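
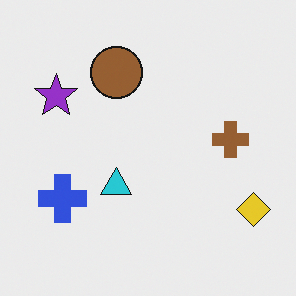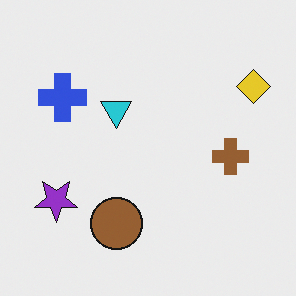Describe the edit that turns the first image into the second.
The second image is the first flipped vertically (top ↔ bottom).

The brown circle is in the top of the first image and the bottom of the second — shapes on opposite sides of the horizontal midline have swapped in a mirror flip.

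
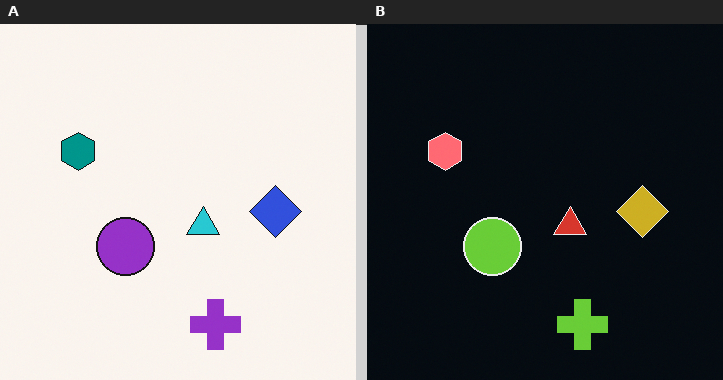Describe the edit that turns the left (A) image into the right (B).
The image was color-inverted (negative).

The light background has become dark and every shape's color is its complement — a photographic negative.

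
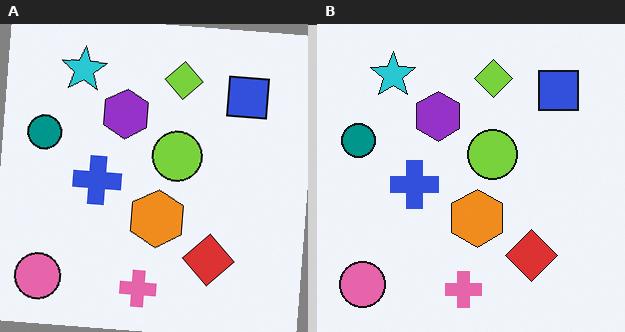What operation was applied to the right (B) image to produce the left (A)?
The image was rotated clockwise by a small amount.

Every shape is tilted by the same angle and the image corners show triangular fill wedges — a whole-image rotation by a non-right angle.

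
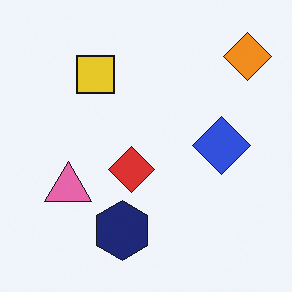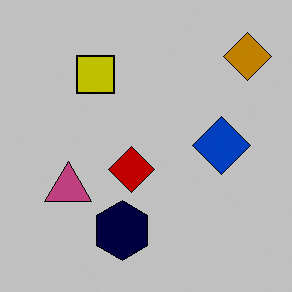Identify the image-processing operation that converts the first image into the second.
The image was heavily posterized to just a handful of flat colors.

Each flat color has snapped to a coarser quantized level — most visibly, the near-white background has dropped to a flat grey.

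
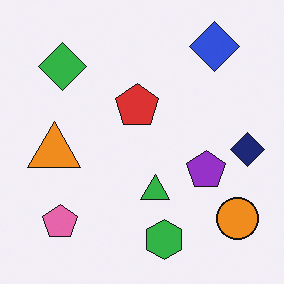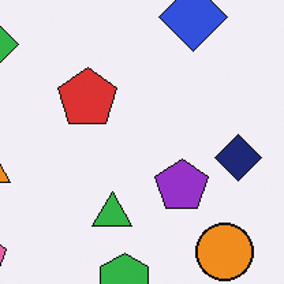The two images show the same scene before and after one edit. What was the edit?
The transformation is: cropped to a modestly smaller region and rescaled.

The visible shapes are larger and the field of view is narrower; shapes near the original edges may be partly or wholly outside the frame — a crop-and-rescale.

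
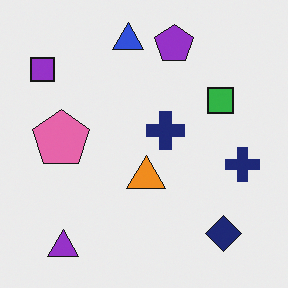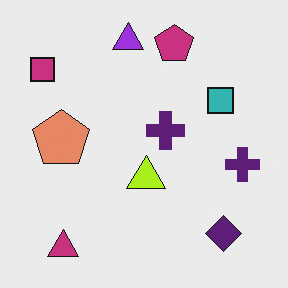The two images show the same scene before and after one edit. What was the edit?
It was hue-shifted by a small amount.

Every shape's color has rotated by the same amount around the hue wheel — a uniform hue shift.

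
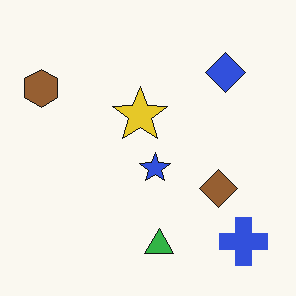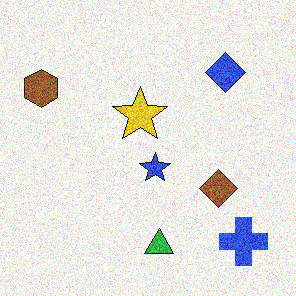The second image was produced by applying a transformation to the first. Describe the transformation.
The image was degraded with heavy additive noise.

Random speckle covers the whole image, including the flat background.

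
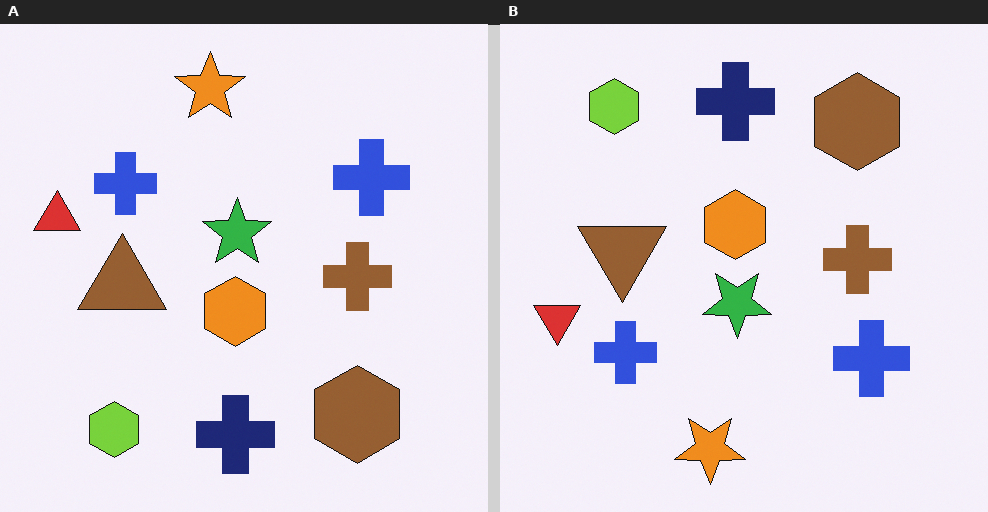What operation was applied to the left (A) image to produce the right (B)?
Flipped vertically (top ↔ bottom).

The orange star is in the top of the left (A) image and the bottom of the right (B) — shapes on opposite sides of the horizontal midline have swapped in a mirror flip.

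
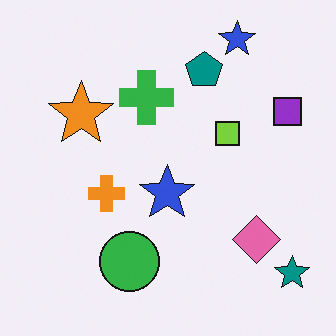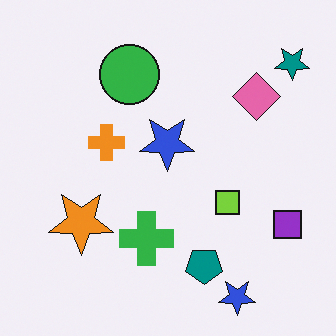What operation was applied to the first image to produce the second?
It was flipped vertically (top ↔ bottom).

The teal star is in the bottom-right of the first image and the top-right of the second — shapes on opposite sides of the horizontal midline have swapped in a mirror flip.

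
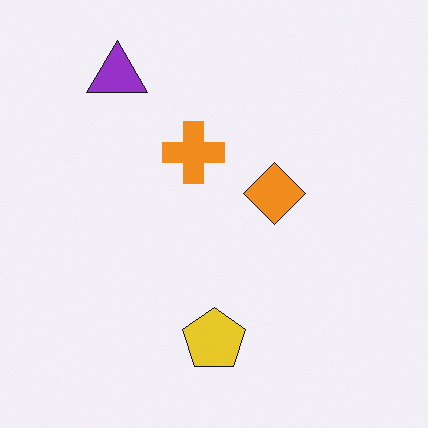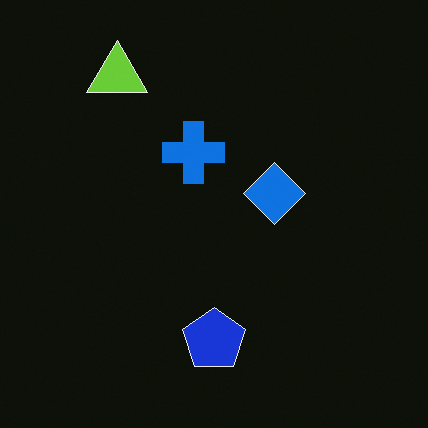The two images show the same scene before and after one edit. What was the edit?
The image was color-inverted (negative).

The light background has become dark and every shape's color is its complement — a photographic negative.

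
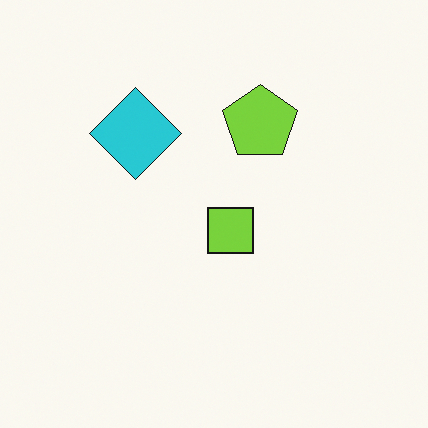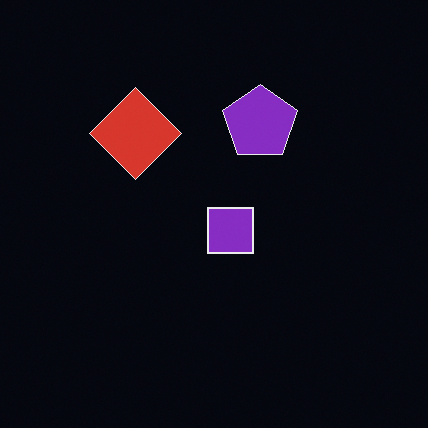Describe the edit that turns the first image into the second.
This is the original image color-inverted (negative).

The light background has become dark and every shape's color is its complement — a photographic negative.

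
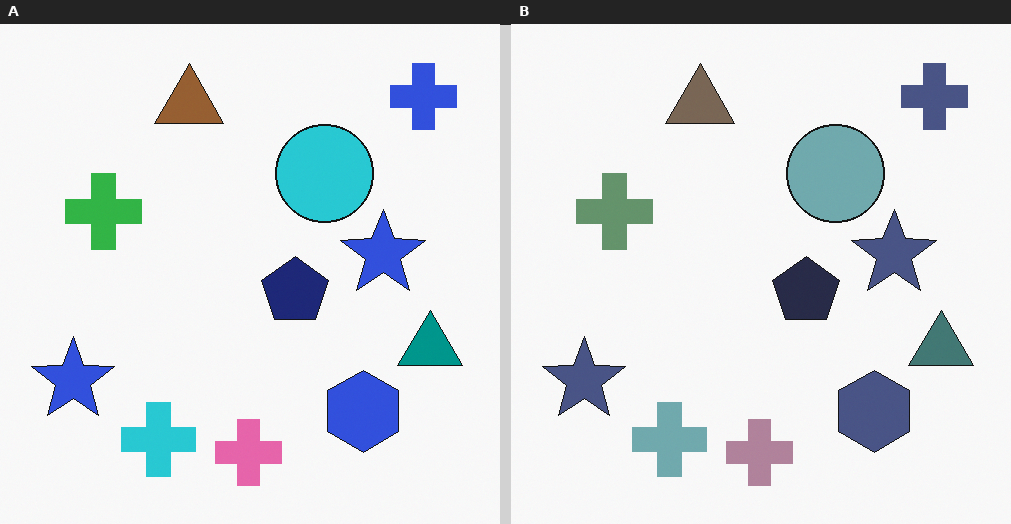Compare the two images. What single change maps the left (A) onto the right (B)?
The transformation is: made much more muted (saturation change).

All colors are more muted and greyish — a global saturation change.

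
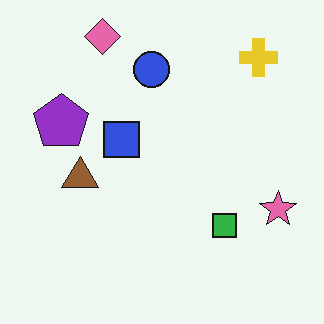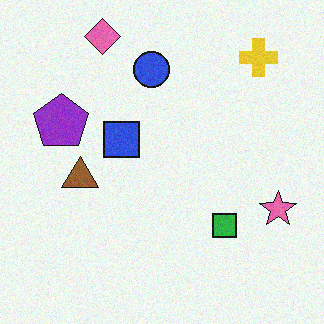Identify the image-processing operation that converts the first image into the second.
The image was degraded with light additive noise.

Random speckle covers the whole image, including the flat background.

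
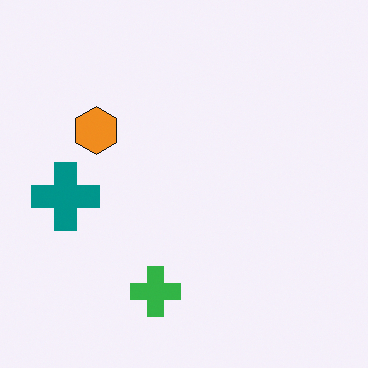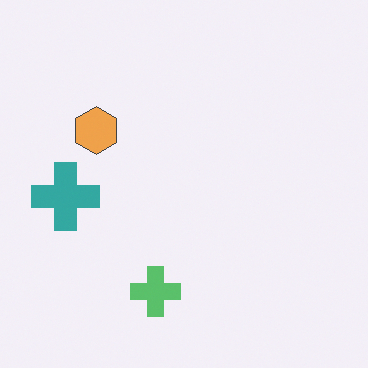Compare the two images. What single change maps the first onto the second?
It was given slightly reduced contrast.

Tones are pushed toward mid-grey across the whole image — a global contrast change.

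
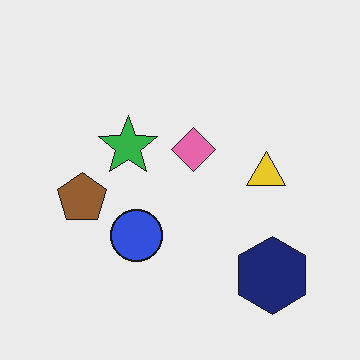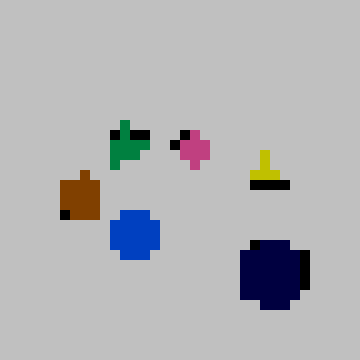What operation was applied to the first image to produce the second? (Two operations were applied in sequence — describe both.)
Heavily pixelated into large blocks, then heavily posterized to just a handful of flat colors.

Shapes are reduced to large square blocks; fine edges and outlines are lost — a downscale-then-upscale (mosaic) effect. Each flat color has snapped to a coarser quantized level — most visibly, the near-white background has dropped to a flat grey.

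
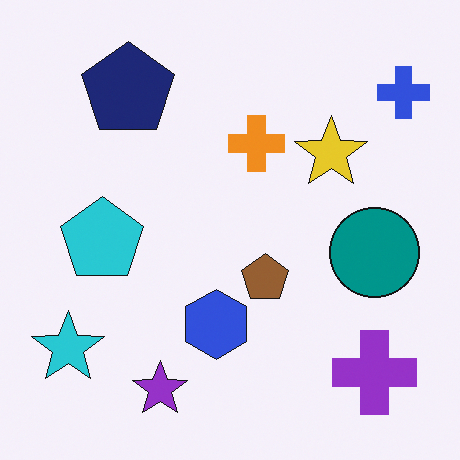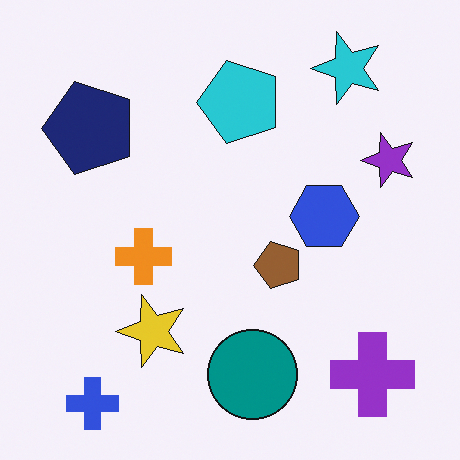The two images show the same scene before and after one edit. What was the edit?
The image was transposed (reflected across the top-left ↔ bottom-right diagonal).

Shapes have swapped their row and column positions — what was in the top-right is now in the bottom-left — a diagonal reflection.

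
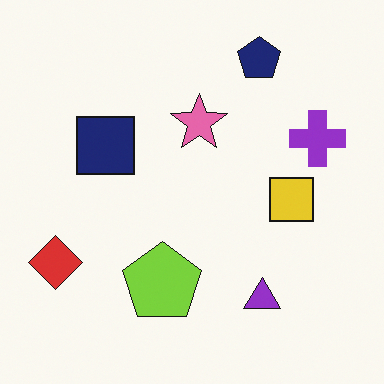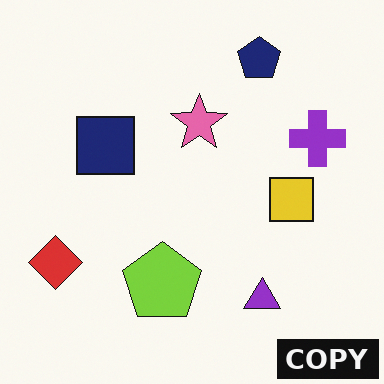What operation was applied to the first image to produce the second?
It was watermarked with the text "COPY" in the lower-right corner.

A dark label reading "COPY" appears in the lower-right corner.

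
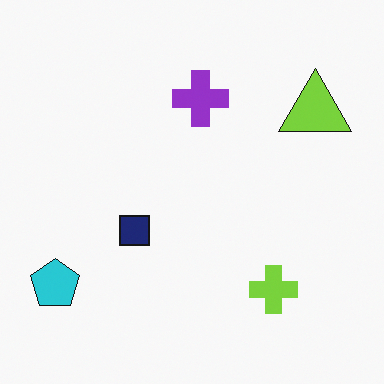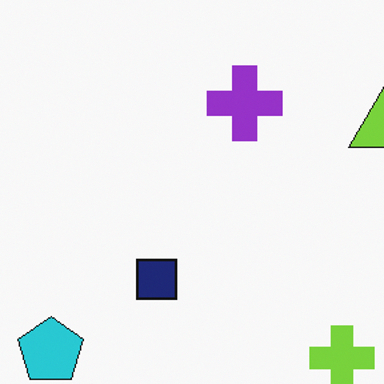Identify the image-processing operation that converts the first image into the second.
The second image is the first cropped to a modestly smaller region and rescaled.

The visible shapes are larger and the field of view is narrower; shapes near the original edges may be partly or wholly outside the frame — a crop-and-rescale.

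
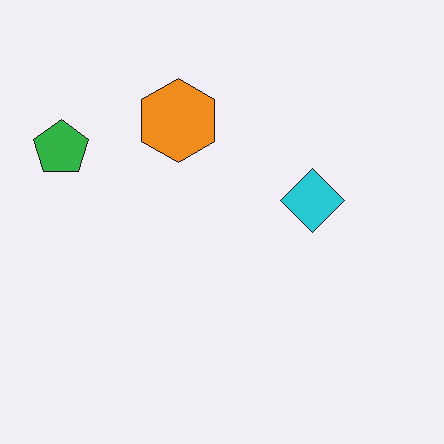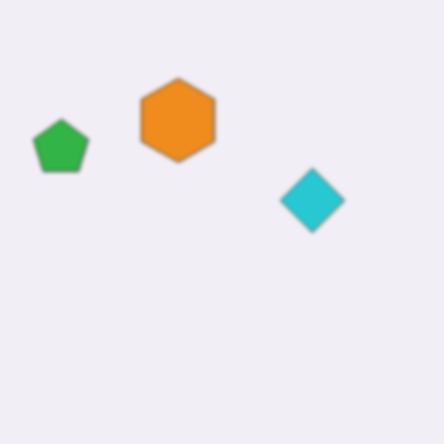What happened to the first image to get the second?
This is the original image lightly blurred.

Shape edges and outlines are uniformly softened across the whole image.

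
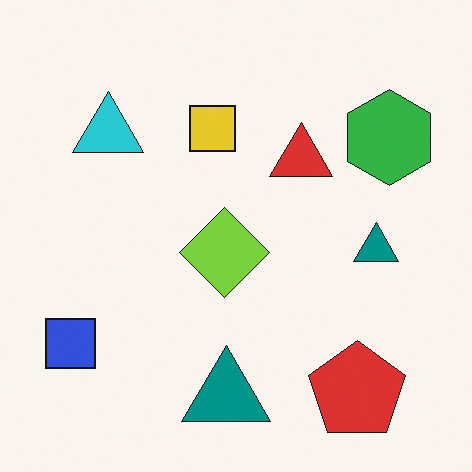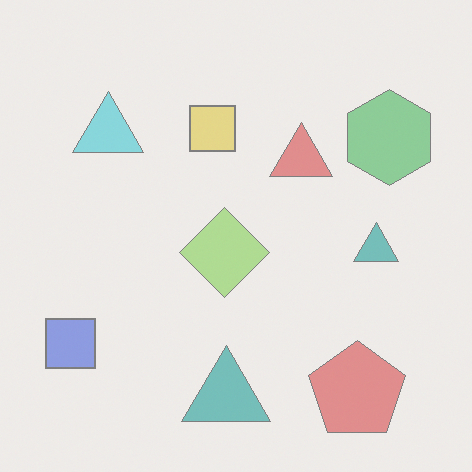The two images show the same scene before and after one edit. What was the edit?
Washed out (contrast reduced).

Tones are pushed toward mid-grey across the whole image — a global contrast change.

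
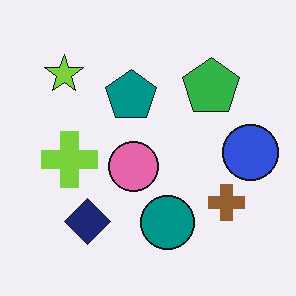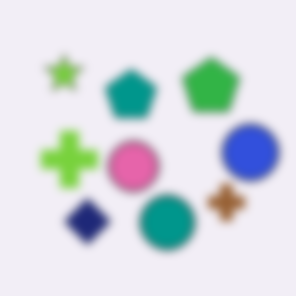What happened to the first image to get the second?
The second image is the first moderately blurred.

Shape edges and outlines are uniformly softened across the whole image.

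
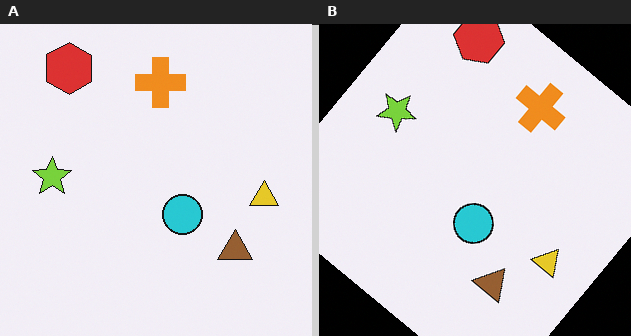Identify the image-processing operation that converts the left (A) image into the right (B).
The transformation is: rotated clockwise by a large amount — several tens of degrees.

Every shape is tilted by the same angle and the image corners show triangular fill wedges — a whole-image rotation by a non-right angle.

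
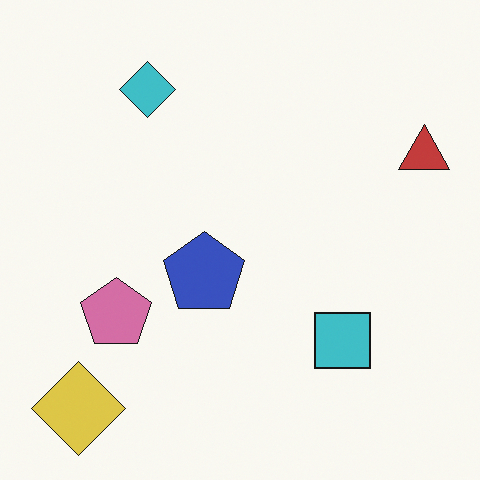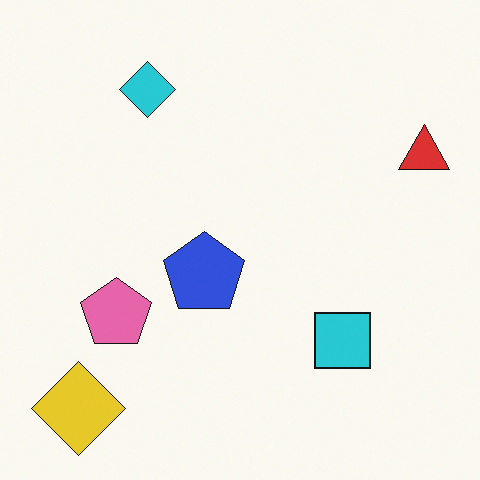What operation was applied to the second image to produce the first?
The transformation is: slightly desaturated.

All colors are more muted and greyish — a global saturation change.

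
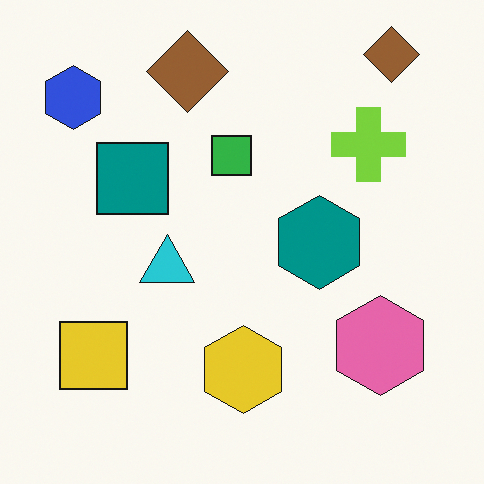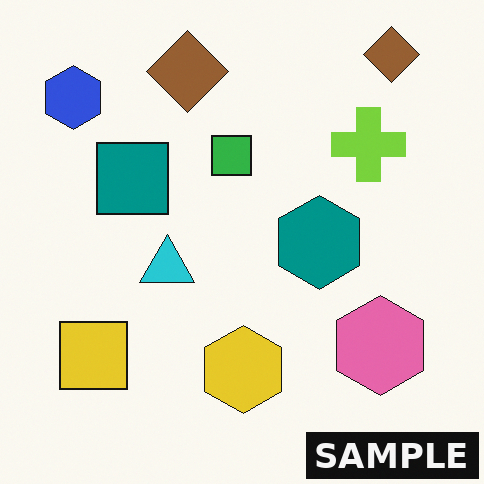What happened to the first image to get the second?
The image was watermarked with the text "SAMPLE" in the lower-right corner.

A dark label reading "SAMPLE" appears in the lower-right corner.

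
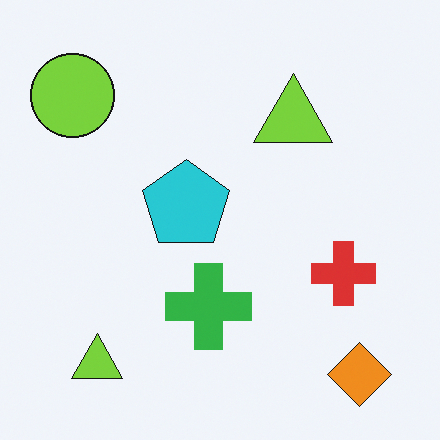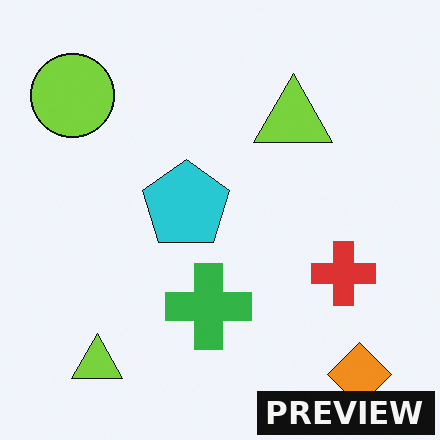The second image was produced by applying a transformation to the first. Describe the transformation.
Watermarked with the text "PREVIEW" in the lower-right corner.

A dark label reading "PREVIEW" appears in the lower-right corner.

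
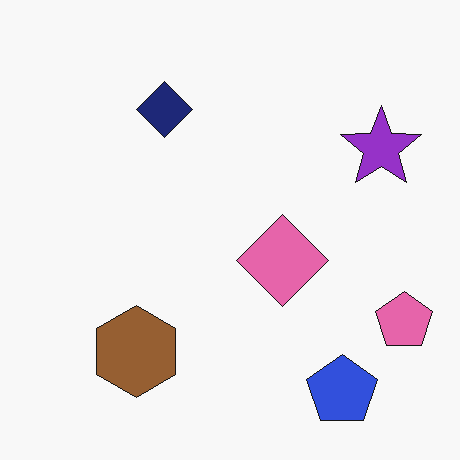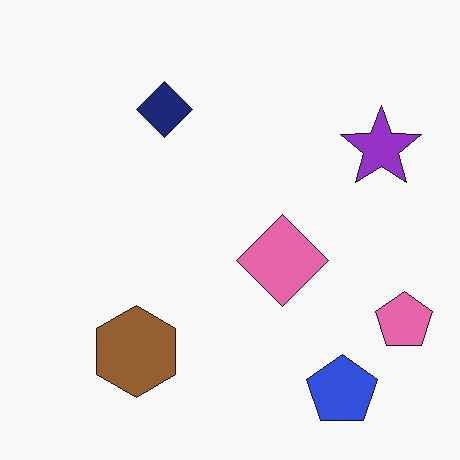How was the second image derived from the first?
The second image is the first given moderate JPEG compression.

Blocky 8×8 compression artifacts appear around shape edges and the flat background shows ringing — characteristic JPEG degradation.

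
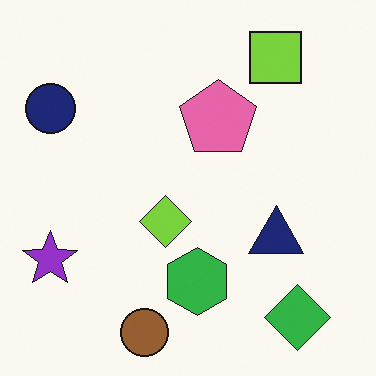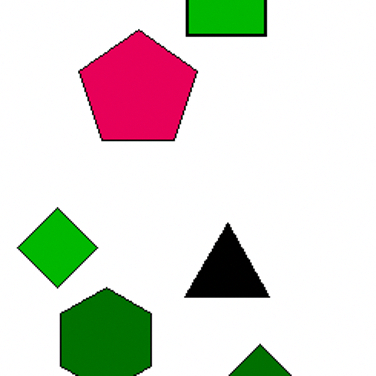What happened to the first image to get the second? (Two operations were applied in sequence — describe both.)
This is the original image boosted in contrast, then cropped slightly and scaled back up.

Tones are pushed away from mid-grey across the whole image — a global contrast change. The visible shapes are larger and the field of view is narrower; shapes near the original edges may be partly or wholly outside the frame — a crop-and-rescale.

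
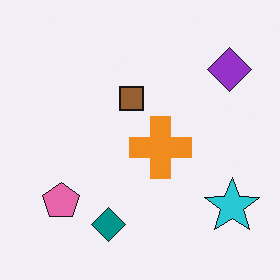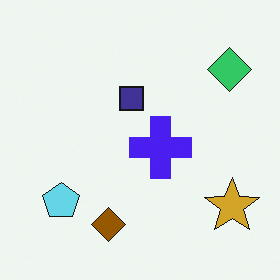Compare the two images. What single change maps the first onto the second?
The image was hue-shifted by a large amount.

Every shape's color has rotated by the same amount around the hue wheel — a uniform hue shift.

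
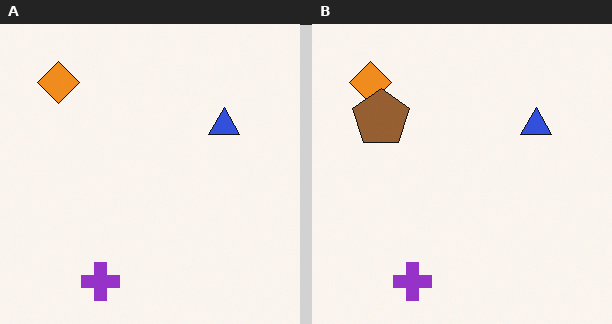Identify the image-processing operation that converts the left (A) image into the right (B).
Overlaid with an additional brown pentagon.

A brown pentagon appears in the right (B) image that is absent from the left (A).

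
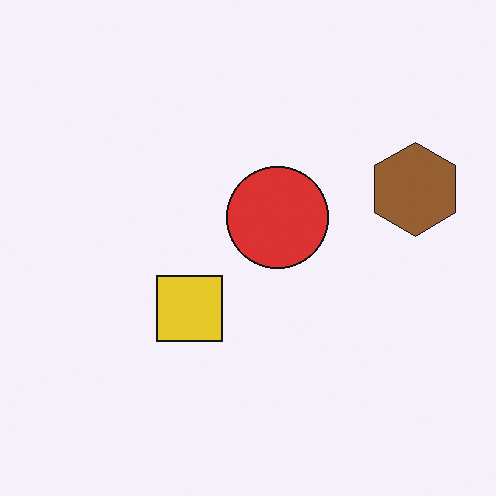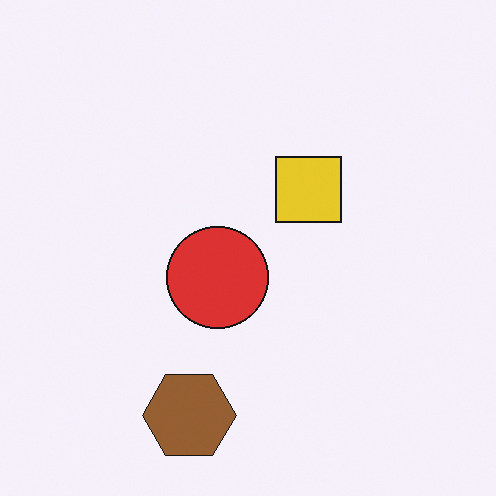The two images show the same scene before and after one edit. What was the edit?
This is the original image transposed (reflected across the top-left ↔ bottom-right diagonal).

Shapes have swapped their row and column positions — what was in the top-right is now in the bottom-left — a diagonal reflection.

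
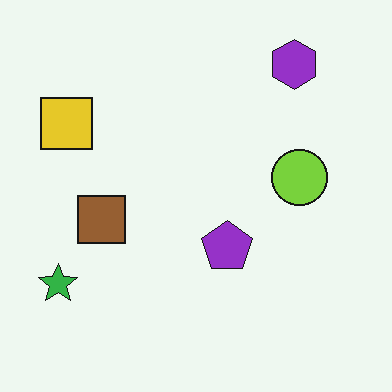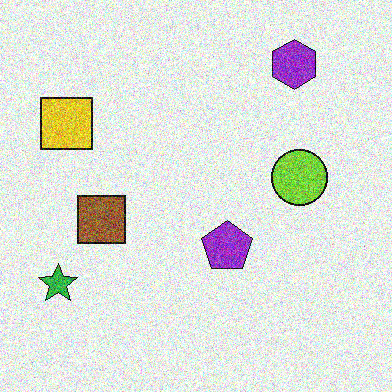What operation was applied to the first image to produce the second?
The second image is the first degraded with a thick layer of grain.

Random speckle covers the whole image, including the flat background.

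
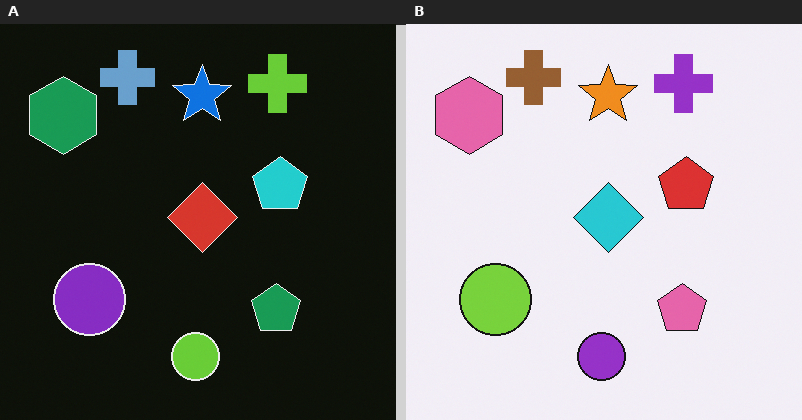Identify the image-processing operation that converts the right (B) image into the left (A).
The transformation is: color-inverted (negative).

The light background has become dark and every shape's color is its complement — a photographic negative.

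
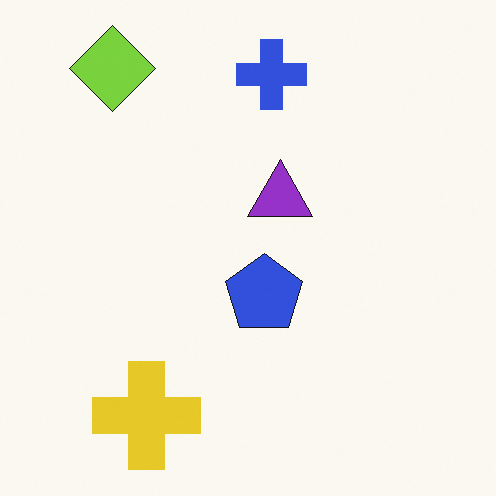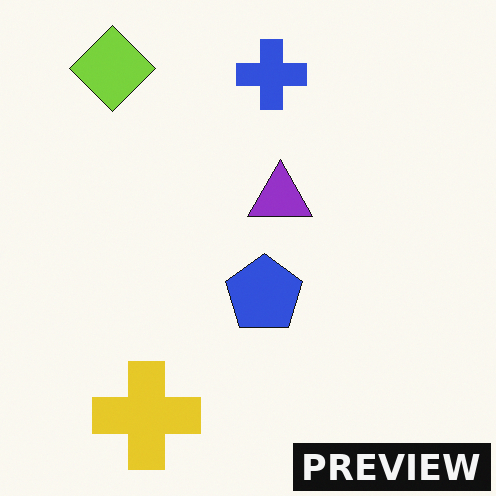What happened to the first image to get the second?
The transformation is: watermarked with the text "PREVIEW" in the lower-right corner.

A dark label reading "PREVIEW" appears in the lower-right corner.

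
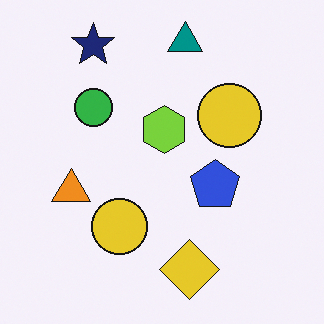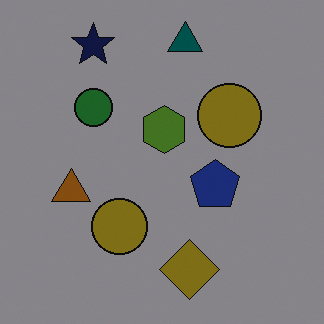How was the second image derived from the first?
The second image is the first noticeably darkened.

Every pixel — background and shapes alike — is uniformly darkened.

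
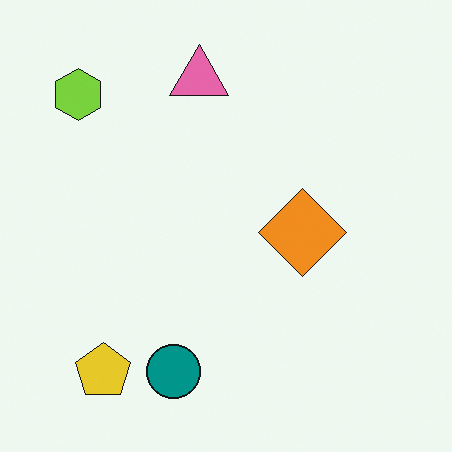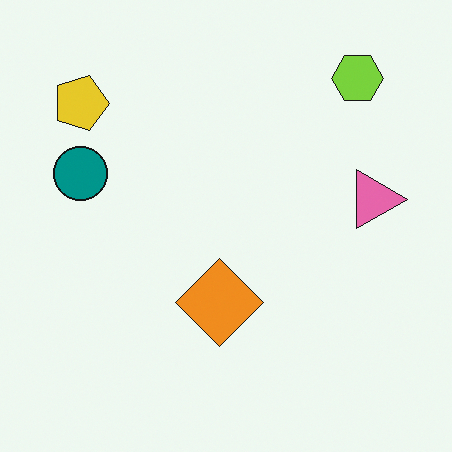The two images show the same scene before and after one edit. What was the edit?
The transformation is: rotated 90° clockwise.

The lime hexagon sits in the top-left of the first image and the top-right of the second — consistent with a whole-image 90° clockwise rotation.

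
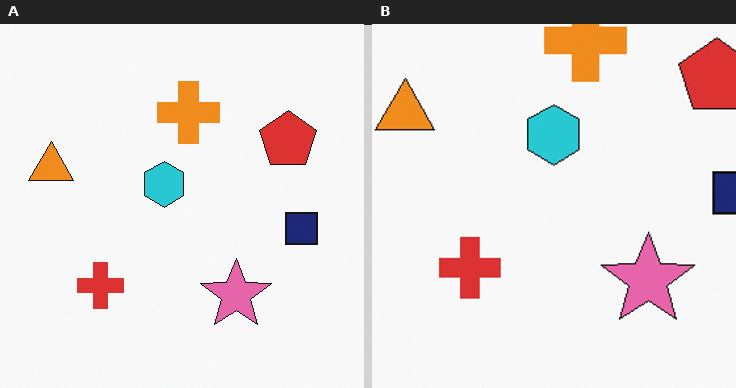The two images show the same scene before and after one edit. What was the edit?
The transformation is: cropped slightly and scaled back up.

The visible shapes are larger and the field of view is narrower; shapes near the original edges may be partly or wholly outside the frame — a crop-and-rescale.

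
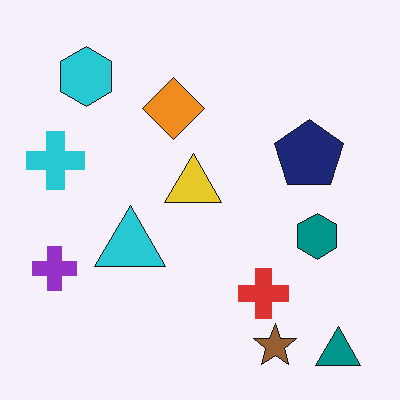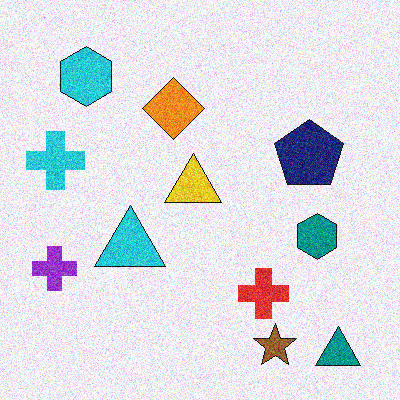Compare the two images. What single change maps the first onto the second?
The image was degraded with moderate additive noise.

Random speckle covers the whole image, including the flat background.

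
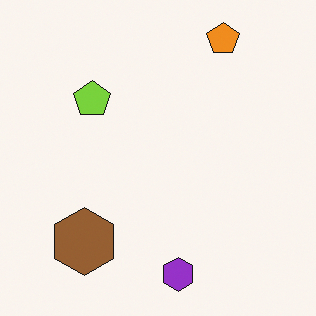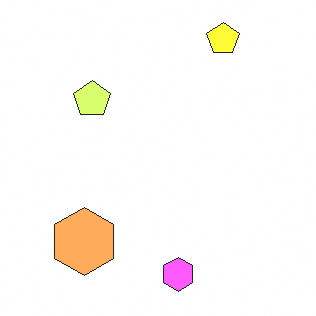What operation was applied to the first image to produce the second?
Brightened a lot.

Every pixel — background and shapes alike — is uniformly brightened.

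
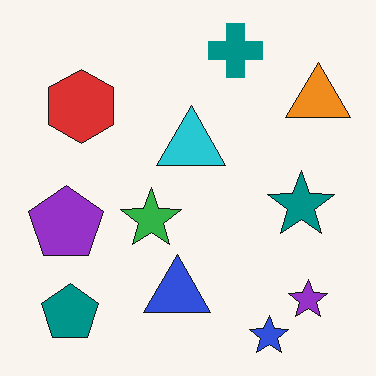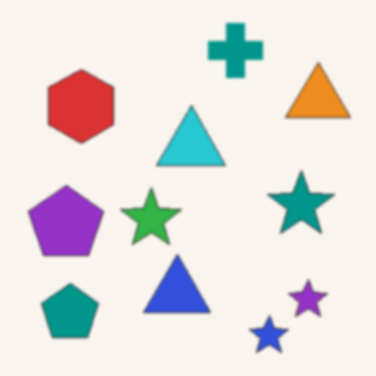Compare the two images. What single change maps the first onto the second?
Lightly blurred.

Shape edges and outlines are uniformly softened across the whole image.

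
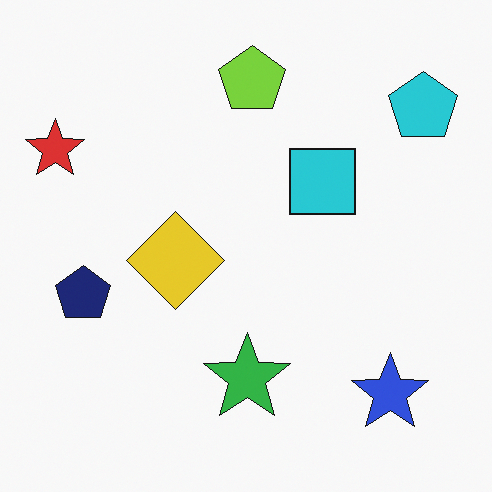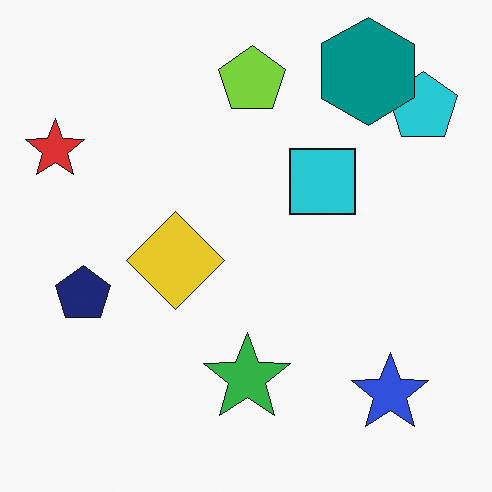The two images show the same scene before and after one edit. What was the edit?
The transformation is: overlaid with an additional teal hexagon.

A teal hexagon appears in the second image that is absent from the first.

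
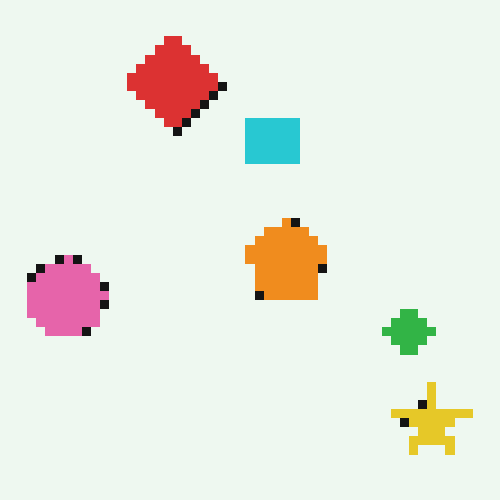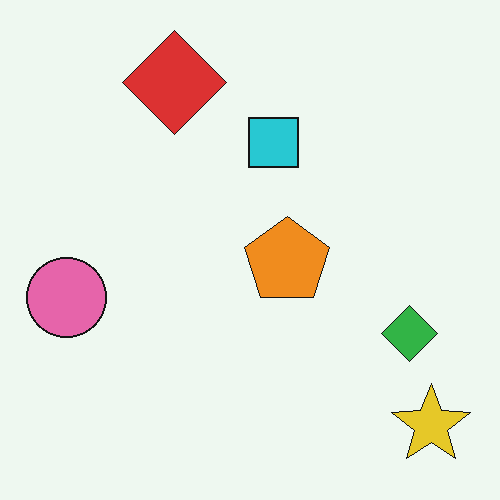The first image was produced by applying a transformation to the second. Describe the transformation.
The transformation is: heavily pixelated into large blocks.

Shapes are reduced to large square blocks; fine edges and outlines are lost — a downscale-then-upscale (mosaic) effect.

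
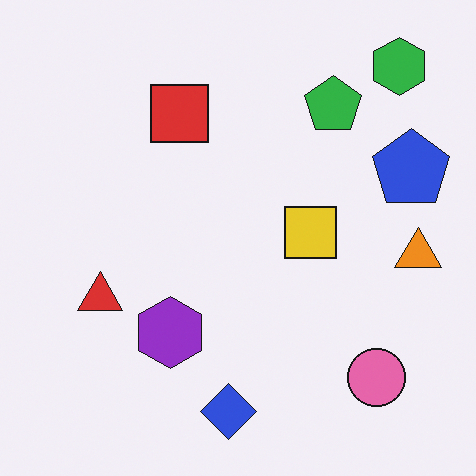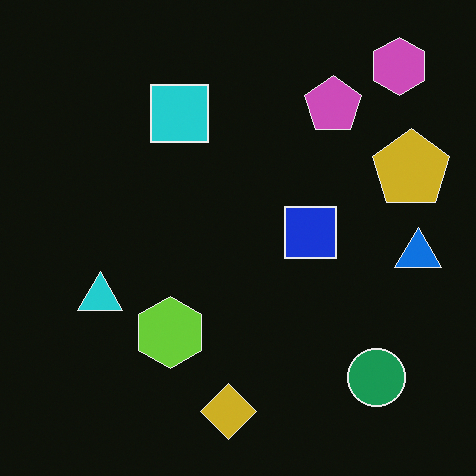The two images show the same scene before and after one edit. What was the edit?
Color-inverted (negative).

The light background has become dark and every shape's color is its complement — a photographic negative.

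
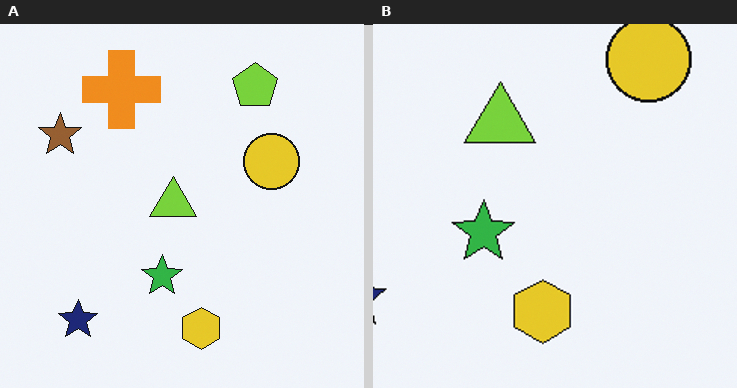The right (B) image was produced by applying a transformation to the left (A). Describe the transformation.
This is the original image cropped slightly and scaled back up.

The visible shapes are larger and the field of view is narrower; shapes near the original edges may be partly or wholly outside the frame — a crop-and-rescale.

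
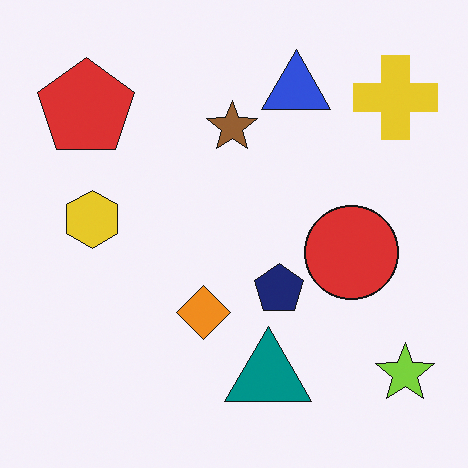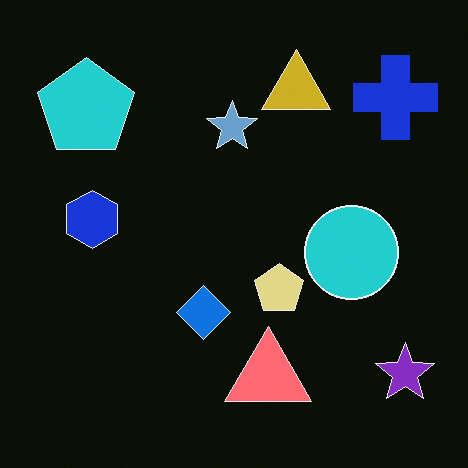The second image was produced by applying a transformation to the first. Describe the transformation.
The image was color-inverted (negative).

The light background has become dark and every shape's color is its complement — a photographic negative.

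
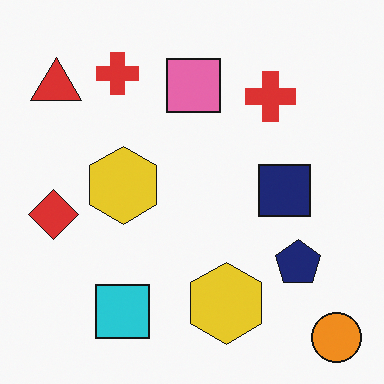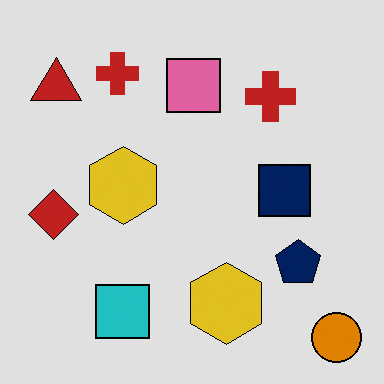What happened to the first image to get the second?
This is the original image posterized to a reduced palette.

Each flat color has snapped to a coarser quantized level — most visibly, the near-white background has dropped to a flat grey.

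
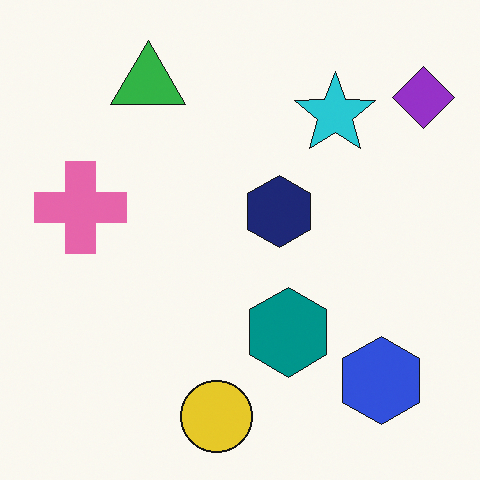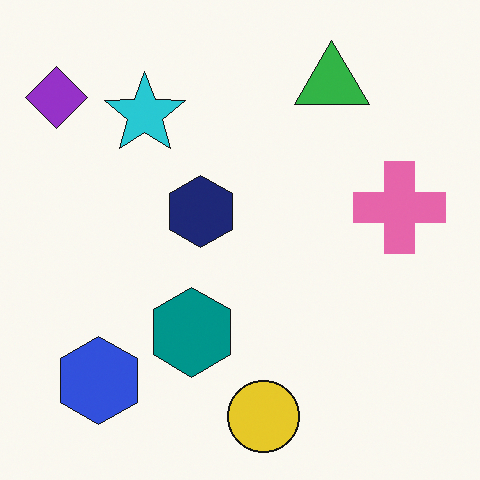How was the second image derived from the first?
Flipped horizontally (left ↔ right).

The purple diamond is in the top-right of the first image and the top-left of the second — shapes on opposite sides of the vertical midline have swapped in a mirror flip.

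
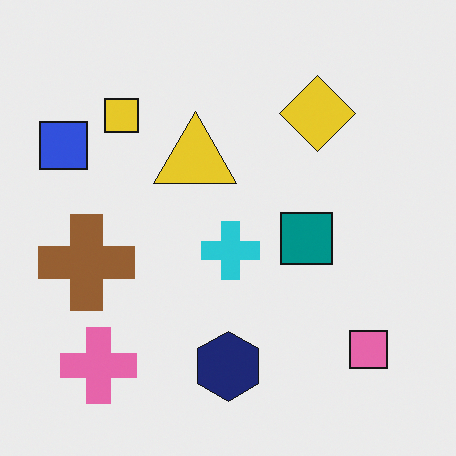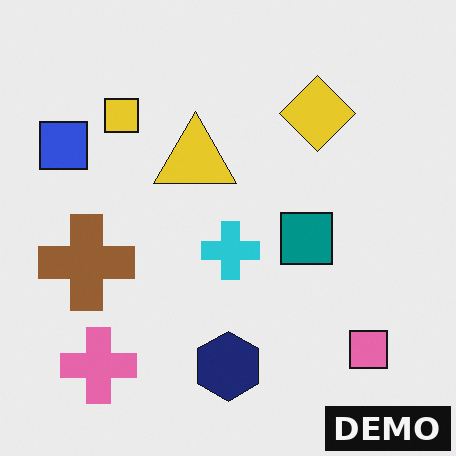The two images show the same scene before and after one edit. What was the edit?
This is the original image watermarked with the text "DEMO" in the lower-right corner.

A dark label reading "DEMO" appears in the lower-right corner.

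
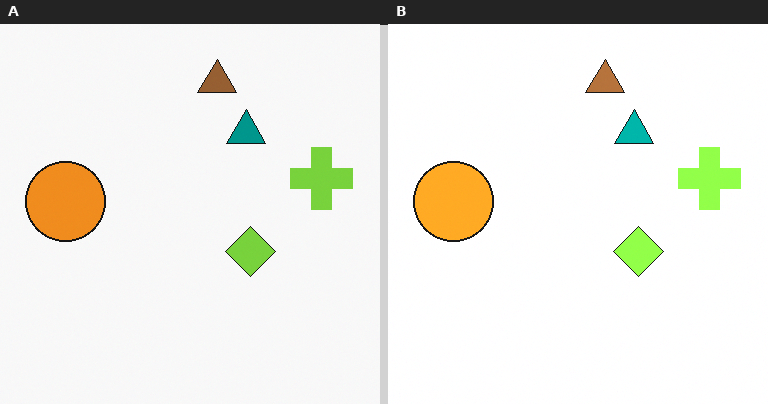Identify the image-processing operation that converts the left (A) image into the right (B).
Slightly brightened.

Every pixel — background and shapes alike — is uniformly brightened.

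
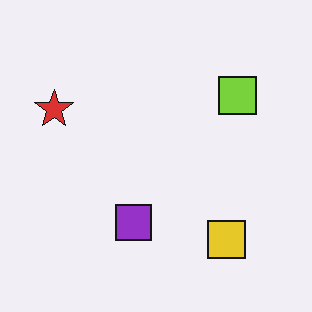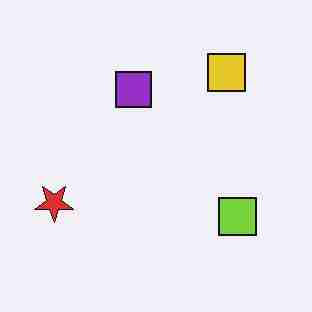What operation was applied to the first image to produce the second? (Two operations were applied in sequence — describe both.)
It was flipped vertically (top ↔ bottom), then heavily JPEG-compressed with obvious blocking artifacts.

The yellow square is in the bottom-right of the first image and the top-right of the second — shapes on opposite sides of the horizontal midline have swapped in a mirror flip. Blocky 8×8 compression artifacts appear around shape edges and the flat background shows ringing — characteristic JPEG degradation.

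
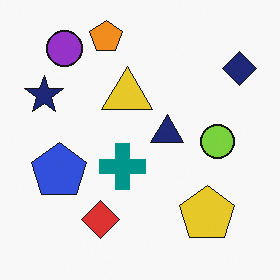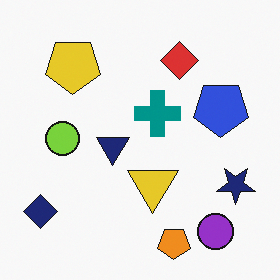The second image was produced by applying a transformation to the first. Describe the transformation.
The transformation is: rotated 180°.

The navy diamond sits in the top-right of the first image and the bottom-left of the second — consistent with a whole-image 180° rotation.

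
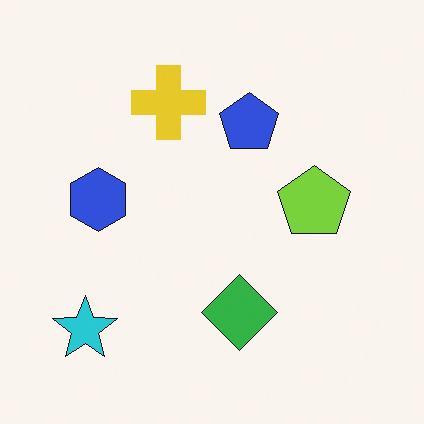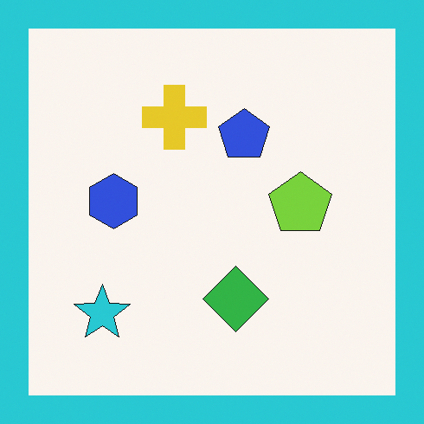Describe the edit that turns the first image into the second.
The image was framed with a cyan border.

A solid cyan frame runs around the edge of the second image, with the content slightly shrunk inside it.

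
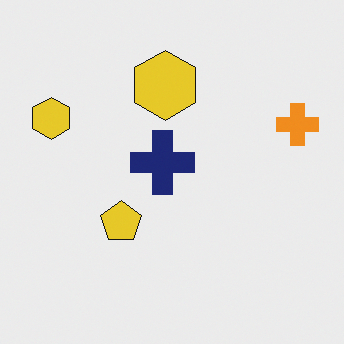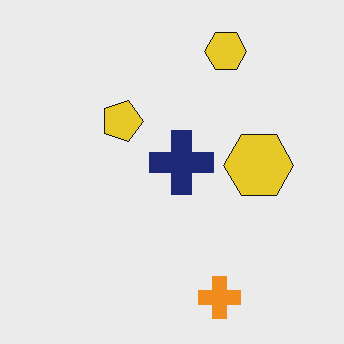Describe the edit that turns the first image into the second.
It was rotated 90° clockwise.

The orange cross sits in the right of the first image and the bottom of the second — consistent with a whole-image 90° clockwise rotation.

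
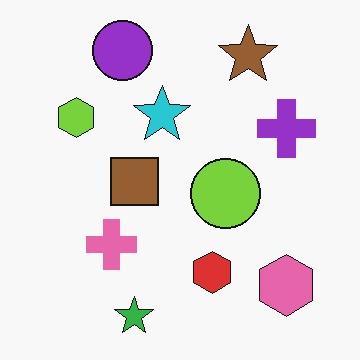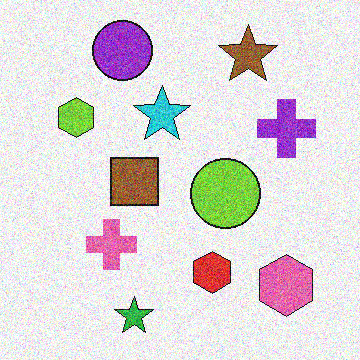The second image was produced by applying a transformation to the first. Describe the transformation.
This is the original image degraded with a thick layer of grain.

Random speckle covers the whole image, including the flat background.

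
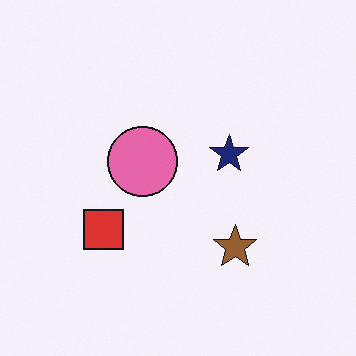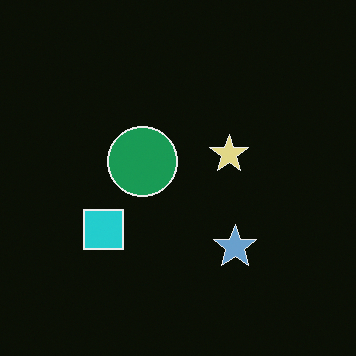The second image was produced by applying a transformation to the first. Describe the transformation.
Color-inverted (negative).

The light background has become dark and every shape's color is its complement — a photographic negative.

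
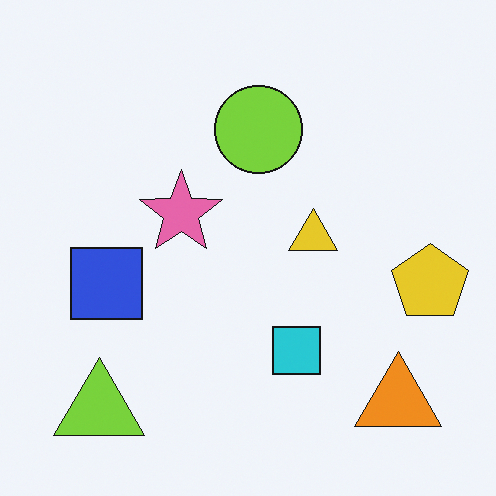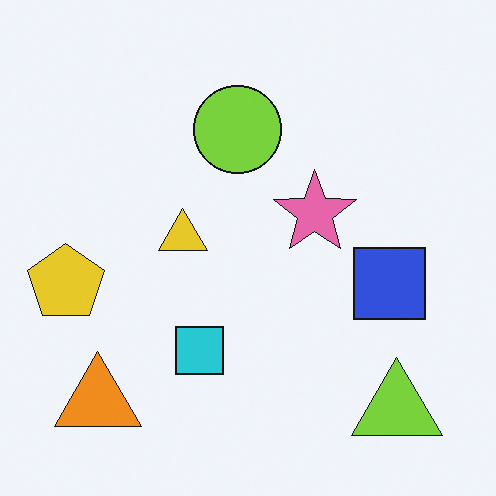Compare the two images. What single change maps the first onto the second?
Flipped horizontally (left ↔ right).

The yellow pentagon is in the right of the first image and the left of the second — shapes on opposite sides of the vertical midline have swapped in a mirror flip.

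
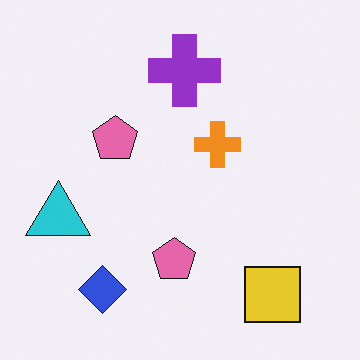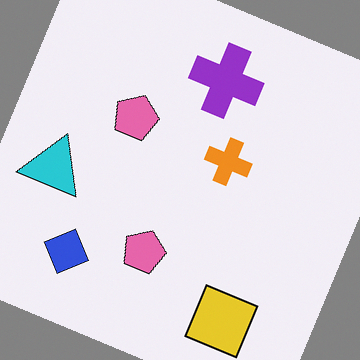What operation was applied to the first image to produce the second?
The transformation is: rotated clockwise by a clearly visible amount.

Every shape is tilted by the same angle and the image corners show triangular fill wedges — a whole-image rotation by a non-right angle.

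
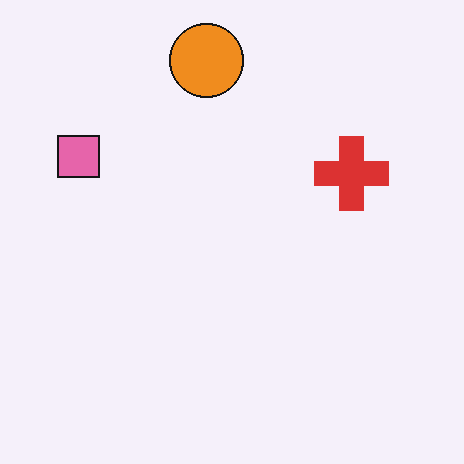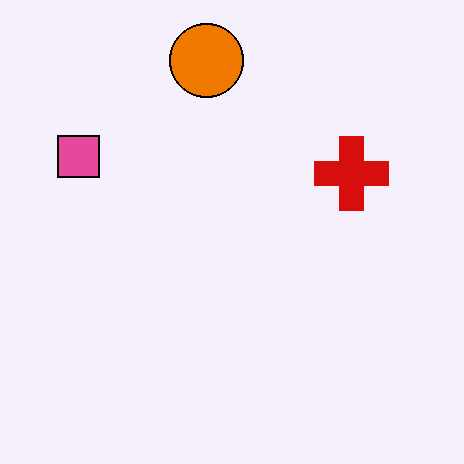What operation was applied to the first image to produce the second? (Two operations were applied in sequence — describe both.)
It was given slightly increased contrast, then given moderate JPEG compression.

Tones are pushed away from mid-grey across the whole image — a global contrast change. Blocky 8×8 compression artifacts appear around shape edges and the flat background shows ringing — characteristic JPEG degradation.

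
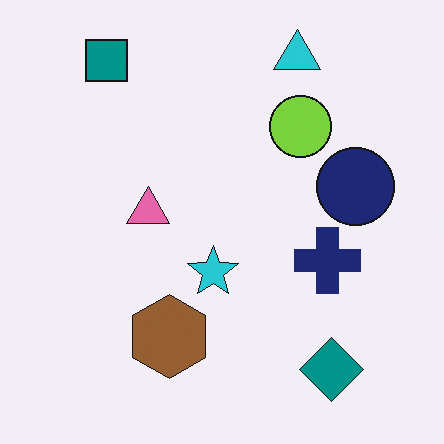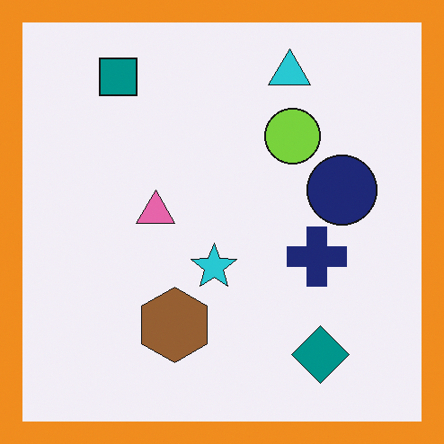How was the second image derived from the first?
Framed with a orange border.

A solid orange frame runs around the edge of the second image, with the content slightly shrunk inside it.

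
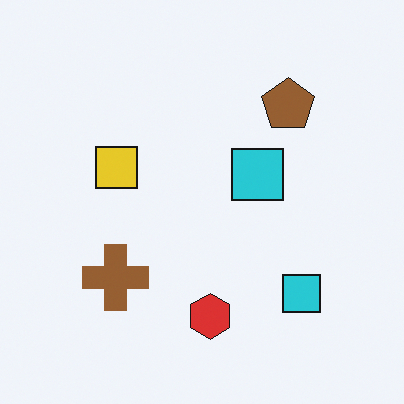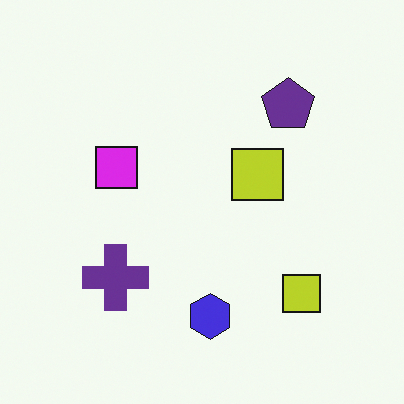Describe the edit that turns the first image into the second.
This is the original image hue-shifted through roughly half the color wheel.

Every shape's color has rotated by the same amount around the hue wheel — a uniform hue shift.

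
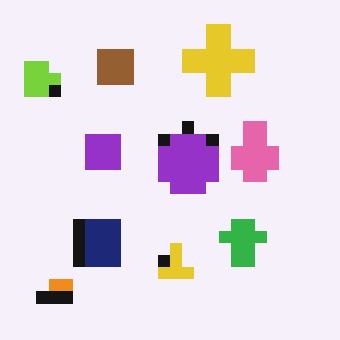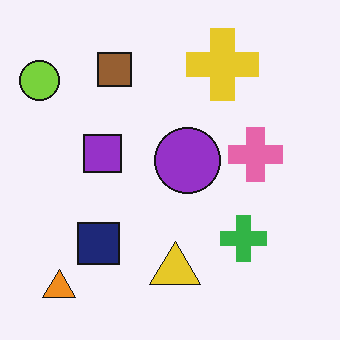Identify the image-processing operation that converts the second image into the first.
It was heavily pixelated into large blocks.

Shapes are reduced to large square blocks; fine edges and outlines are lost — a downscale-then-upscale (mosaic) effect.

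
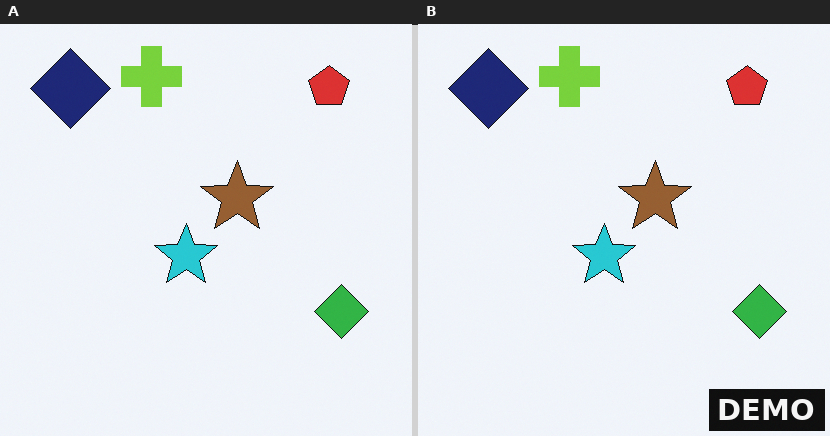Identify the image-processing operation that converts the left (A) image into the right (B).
This is the original image watermarked with the text "DEMO" in the lower-right corner.

A dark label reading "DEMO" appears in the lower-right corner.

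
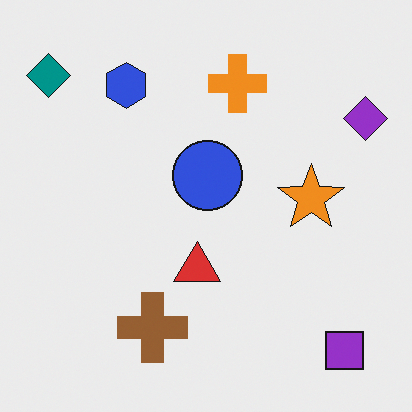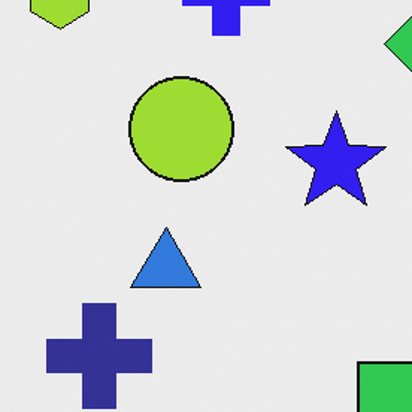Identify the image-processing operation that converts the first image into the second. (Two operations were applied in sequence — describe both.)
The image was hue-shifted through roughly half the color wheel, then cropped to a modestly smaller region and rescaled.

Every shape's color has rotated by the same amount around the hue wheel — a uniform hue shift. The visible shapes are larger and the field of view is narrower; shapes near the original edges may be partly or wholly outside the frame — a crop-and-rescale.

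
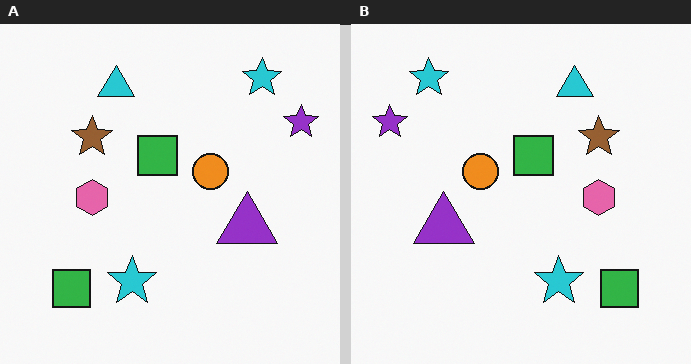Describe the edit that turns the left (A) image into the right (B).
The right (B) image is the left (A) flipped horizontally (left ↔ right).

The purple star is in the top-right of the left (A) image and the top-left of the right (B) — shapes on opposite sides of the vertical midline have swapped in a mirror flip.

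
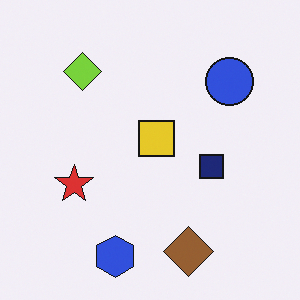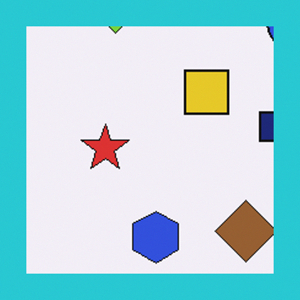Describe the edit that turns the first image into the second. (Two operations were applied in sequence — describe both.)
The transformation is: cropped slightly and scaled back up, then framed with a cyan border.

The visible shapes are larger and the field of view is narrower; shapes near the original edges may be partly or wholly outside the frame — a crop-and-rescale. A solid cyan frame runs around the edge of the second image, with the content slightly shrunk inside it.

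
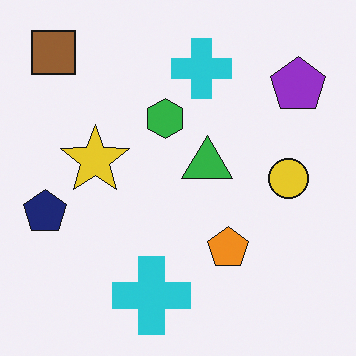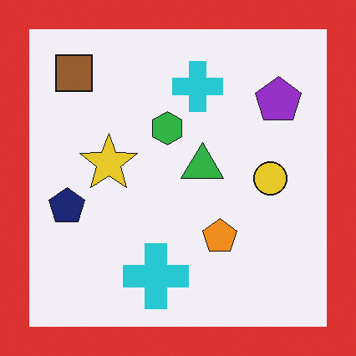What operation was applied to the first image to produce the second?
Framed with a red border.

A solid red frame runs around the edge of the second image, with the content slightly shrunk inside it.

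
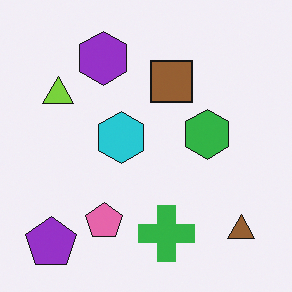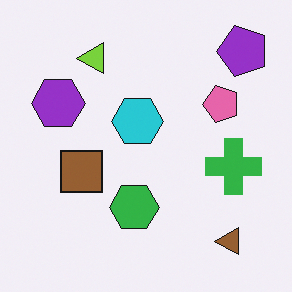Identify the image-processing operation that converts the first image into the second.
It was transposed (reflected across the top-left ↔ bottom-right diagonal).

Shapes have swapped their row and column positions — what was in the top-right is now in the bottom-left — a diagonal reflection.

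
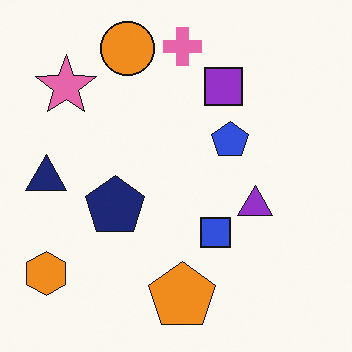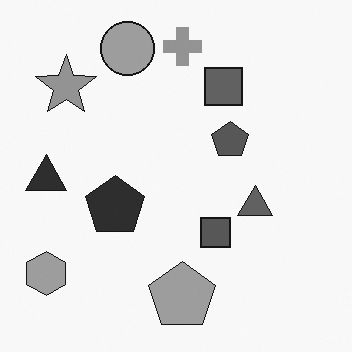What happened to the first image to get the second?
The image was converted to grayscale.

All color is removed — every shape is now a shade of grey.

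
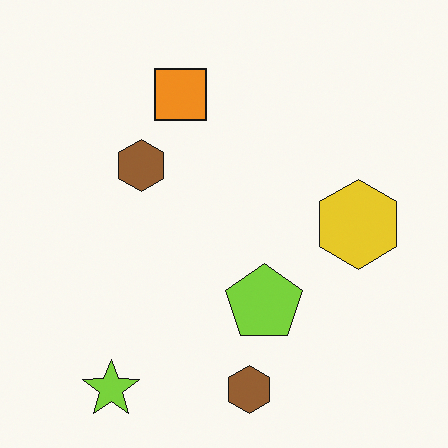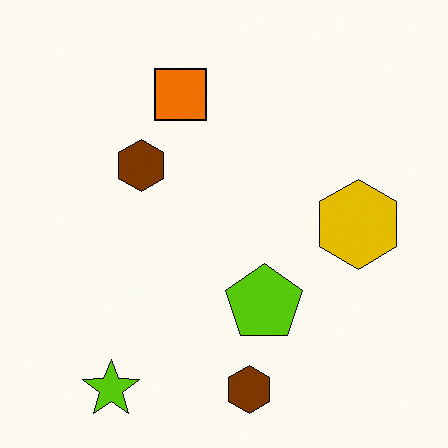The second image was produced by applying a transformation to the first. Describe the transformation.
Given slightly increased contrast.

Tones are pushed away from mid-grey across the whole image — a global contrast change.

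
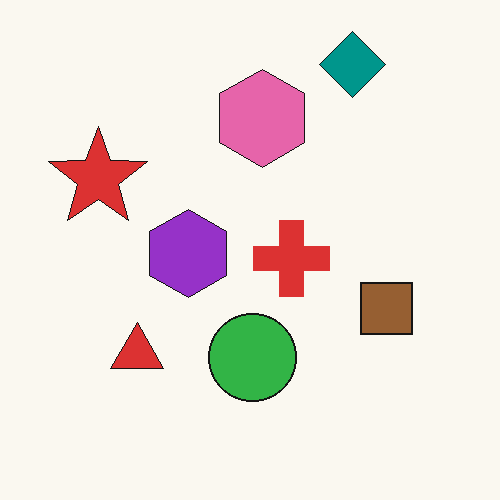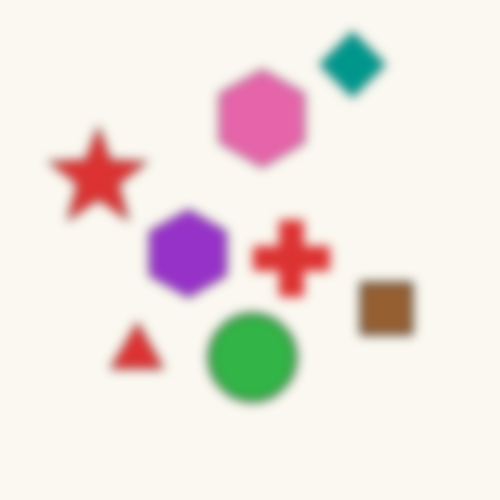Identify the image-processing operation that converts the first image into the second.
The transformation is: heavily blurred.

Shape edges and outlines are uniformly softened across the whole image.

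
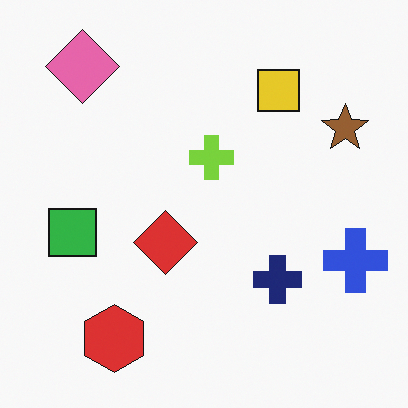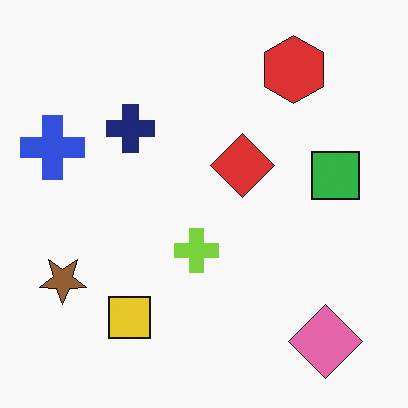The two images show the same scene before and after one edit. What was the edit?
The transformation is: rotated 180°.

The pink diamond sits in the top-left of the first image and the bottom-right of the second — consistent with a whole-image 180° rotation.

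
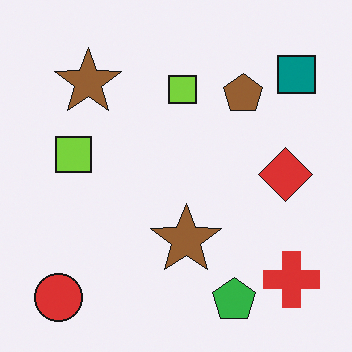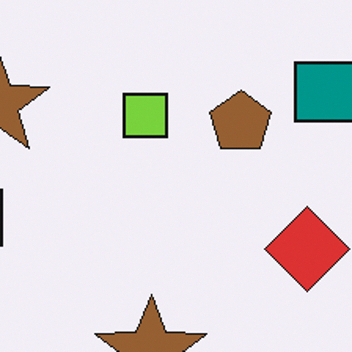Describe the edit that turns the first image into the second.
The image was cropped to a modestly smaller region and rescaled.

The visible shapes are larger and the field of view is narrower; shapes near the original edges may be partly or wholly outside the frame — a crop-and-rescale.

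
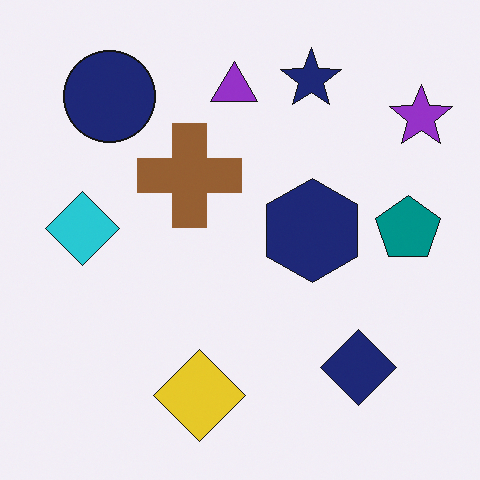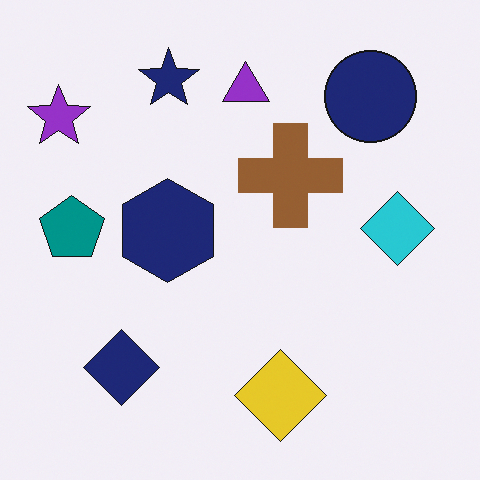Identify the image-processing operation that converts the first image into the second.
The image was flipped horizontally (left ↔ right).

The purple star is in the top-right of the first image and the top-left of the second — shapes on opposite sides of the vertical midline have swapped in a mirror flip.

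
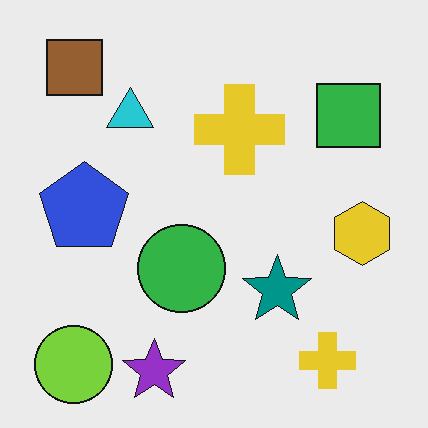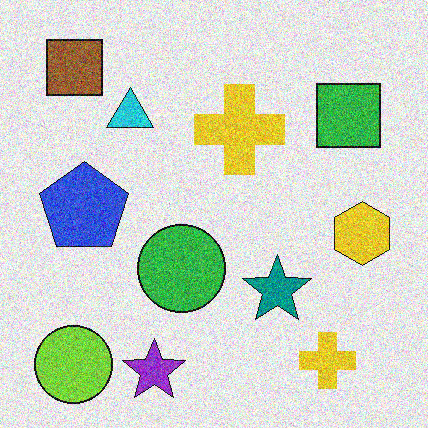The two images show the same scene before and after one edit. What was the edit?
The image was degraded with strong gaussian noise.

Random speckle covers the whole image, including the flat background.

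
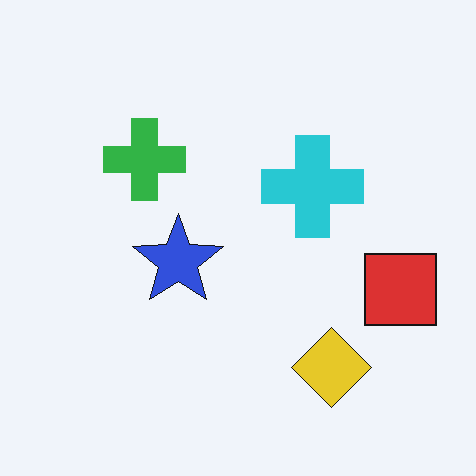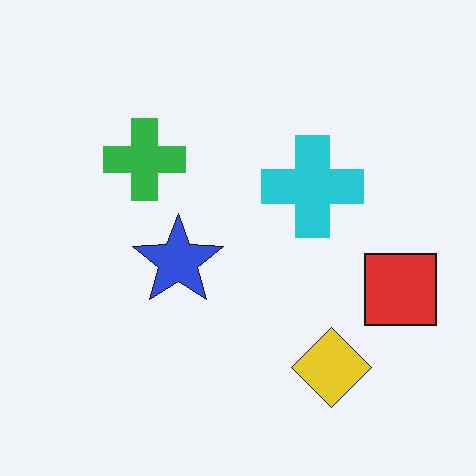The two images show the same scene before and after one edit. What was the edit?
It was given moderate JPEG compression.

Blocky 8×8 compression artifacts appear around shape edges and the flat background shows ringing — characteristic JPEG degradation.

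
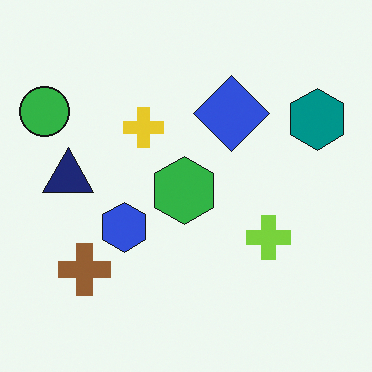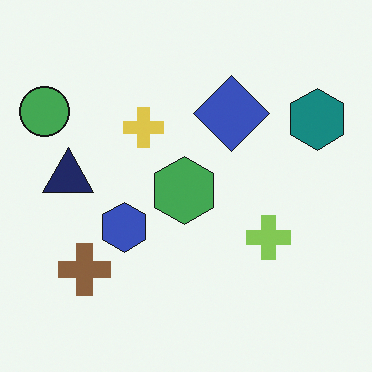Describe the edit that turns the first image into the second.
It was slightly desaturated.

All colors are more muted and greyish — a global saturation change.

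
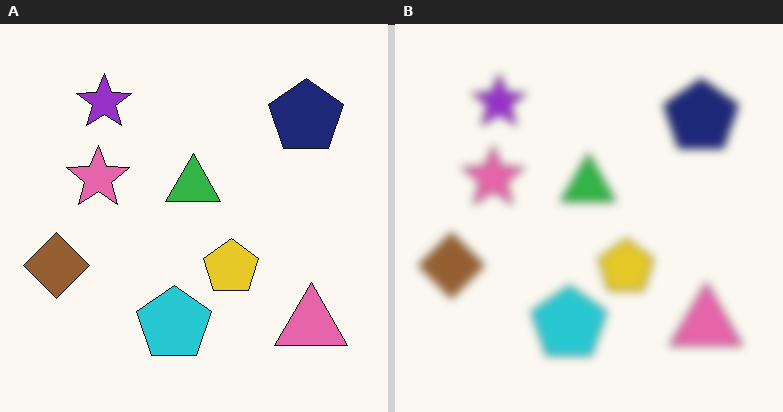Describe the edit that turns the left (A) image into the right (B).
The image was noticeably gaussian-blurred.

Shape edges and outlines are uniformly softened across the whole image.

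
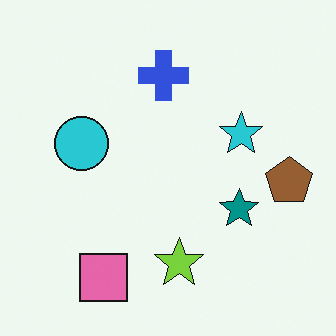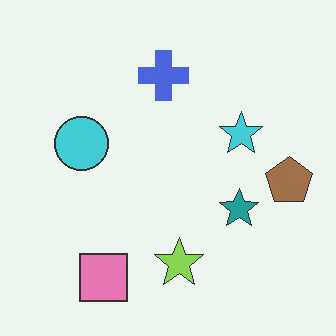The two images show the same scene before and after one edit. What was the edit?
The transformation is: given slightly reduced contrast.

Tones are pushed toward mid-grey across the whole image — a global contrast change.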